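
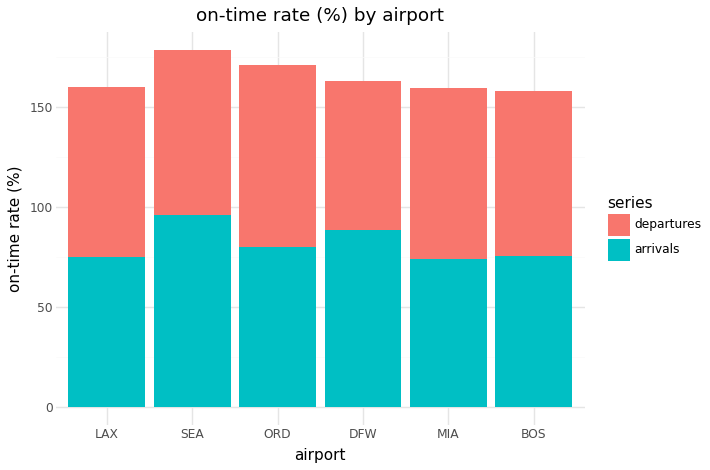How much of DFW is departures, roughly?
≈ 80

departures top ≈ 160, bottom ≈ 80; segment ≈ 80.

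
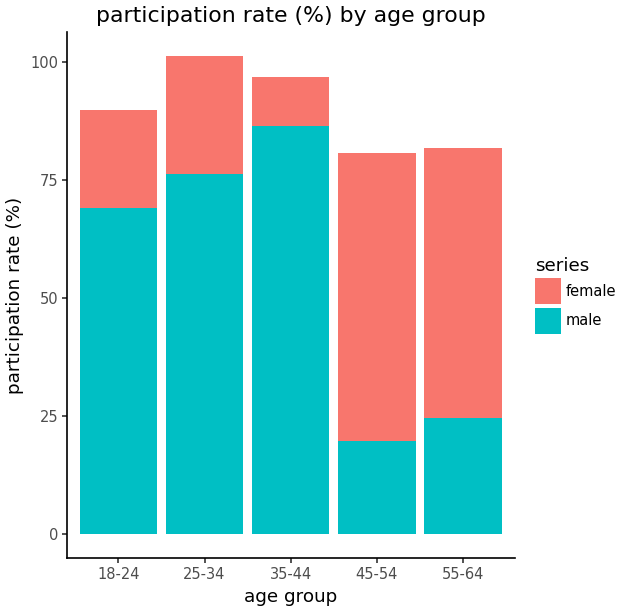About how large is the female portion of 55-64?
≈ 60

female top ≈ 80, bottom ≈ 20; segment ≈ 60.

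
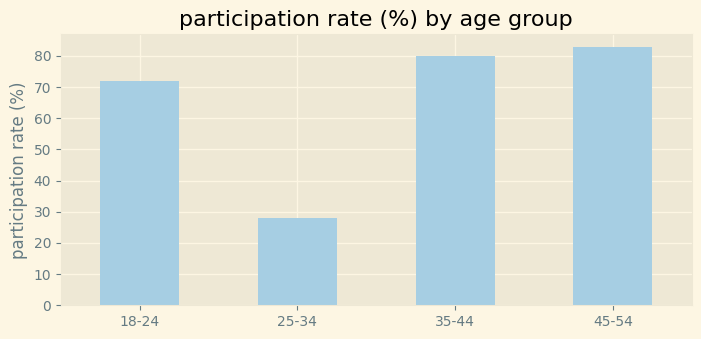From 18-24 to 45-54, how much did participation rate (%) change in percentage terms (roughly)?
18-24 ≈ 70, 45-54 ≈ 80; (80 − 70) / 70 ≈ +14.3%.

≈ +14.3%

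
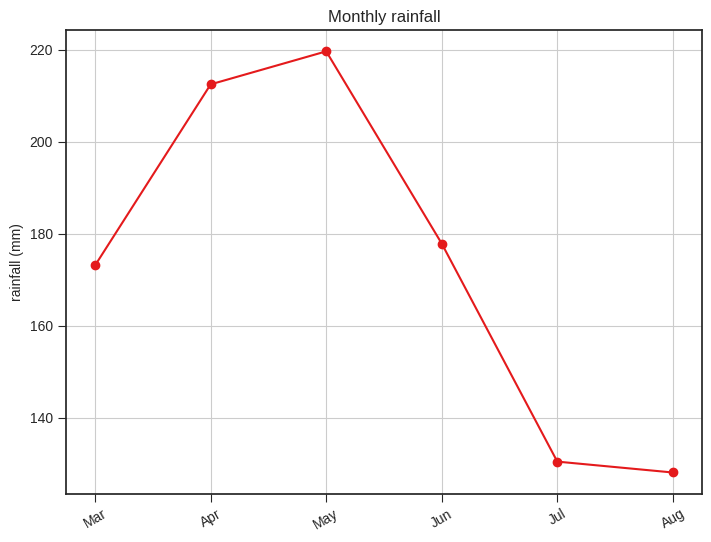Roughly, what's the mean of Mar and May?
(170 + 220) / 2 ≈ 195.

≈ 195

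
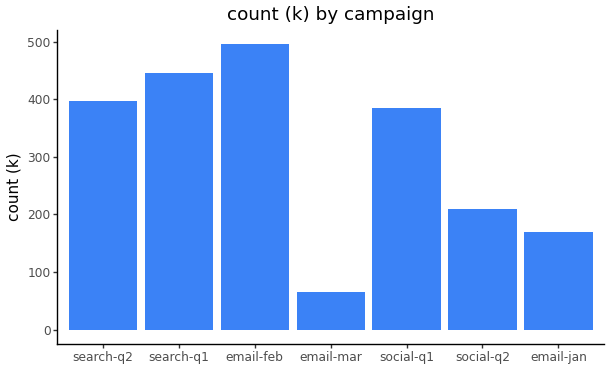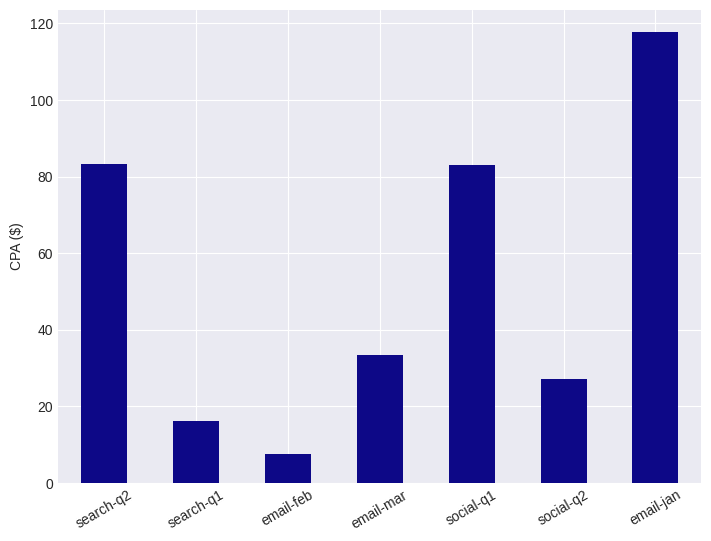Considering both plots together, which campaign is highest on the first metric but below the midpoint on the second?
Chart 2 median CPA ($) ≈ 40; below-median campaigns: search-q1, email-feb, social-q2. Among those, email-feb has the highest count (k) (≈ 500).

email-feb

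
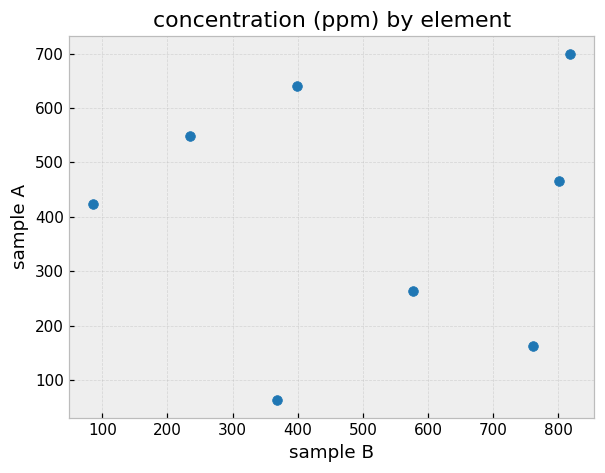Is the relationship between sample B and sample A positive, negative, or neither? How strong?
Points are roughly uncorrelated; weak (|r| ≈ 0.0).

no clear correlation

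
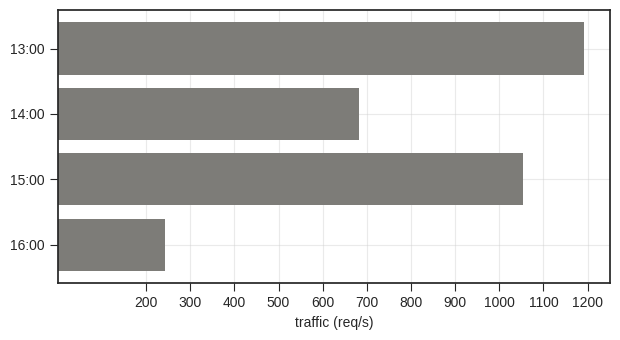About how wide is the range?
≈ 1000

Max 13:00 ≈ 1200, min 16:00 ≈ 200; range ≈ 1000.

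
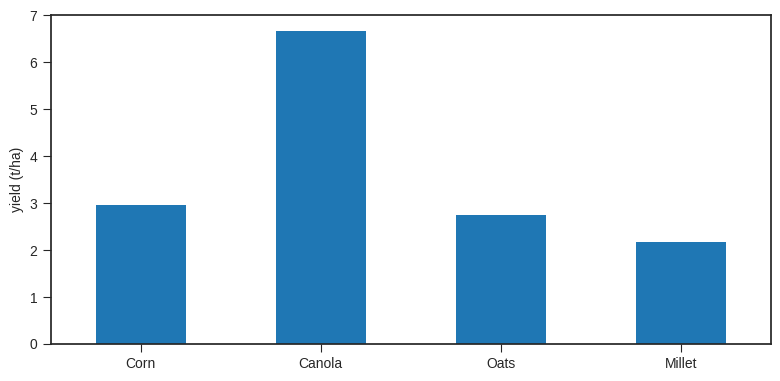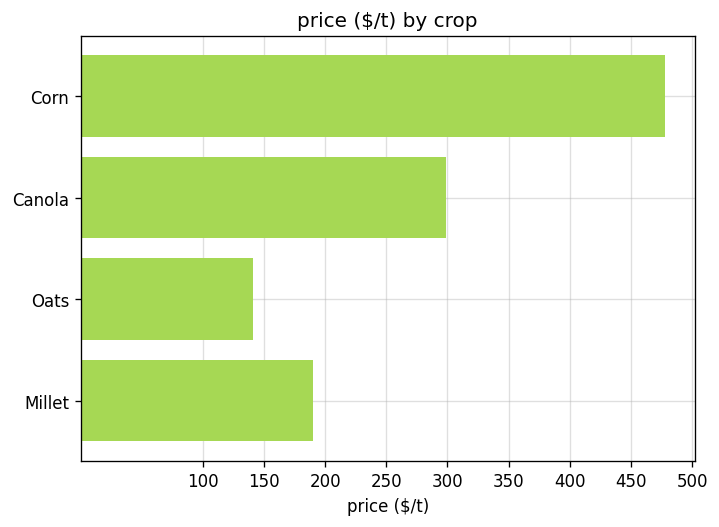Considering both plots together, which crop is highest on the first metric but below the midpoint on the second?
Chart 2 median price ($/t) ≈ 250; below-median crops: Oats, Millet. Among those, Oats has the highest yield (t/ha) (≈ 3).

Oats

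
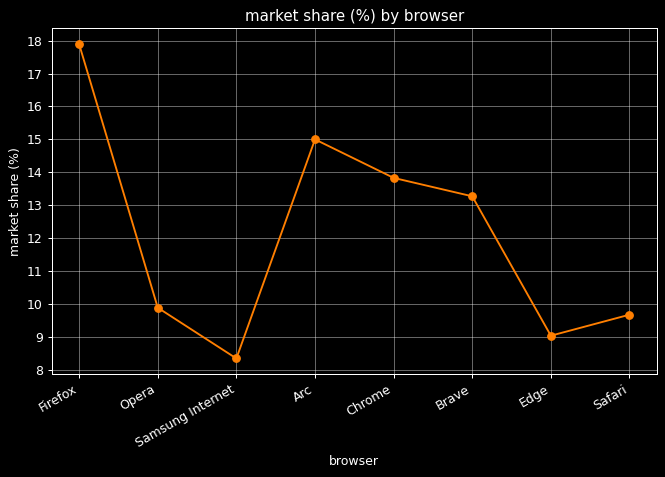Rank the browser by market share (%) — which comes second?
Arc

Top 3: Firefox ≈ 18, Arc ≈ 15, Chrome ≈ 14.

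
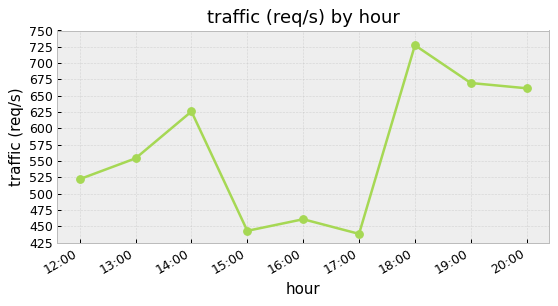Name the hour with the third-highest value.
Top 4: 18:00 ≈ 725, 19:00 ≈ 675, 20:00 ≈ 650, 14:00 ≈ 625.

20:00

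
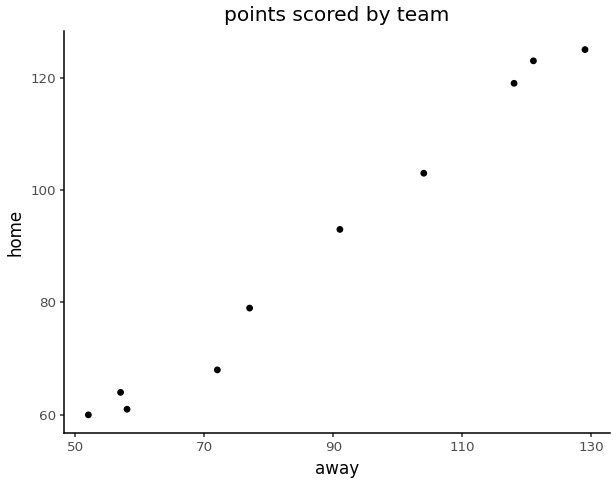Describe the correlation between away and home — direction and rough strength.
Points are positively correlated; strong (|r| ≈ 1.0).

positive, strong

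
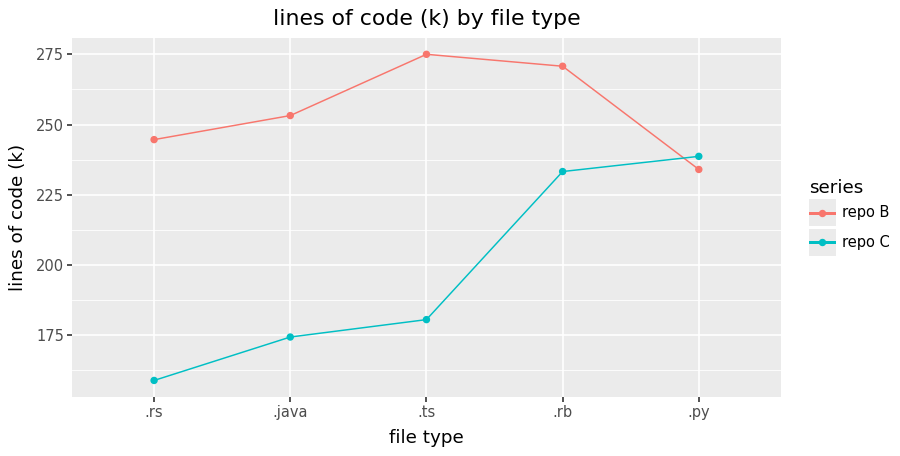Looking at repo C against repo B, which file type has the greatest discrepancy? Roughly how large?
.ts: repo C ≈ 180, repo B ≈ 280 → gap ≈ 100. Next-largest (.rs) is only ≈ 80.

.ts, ≈ 100 k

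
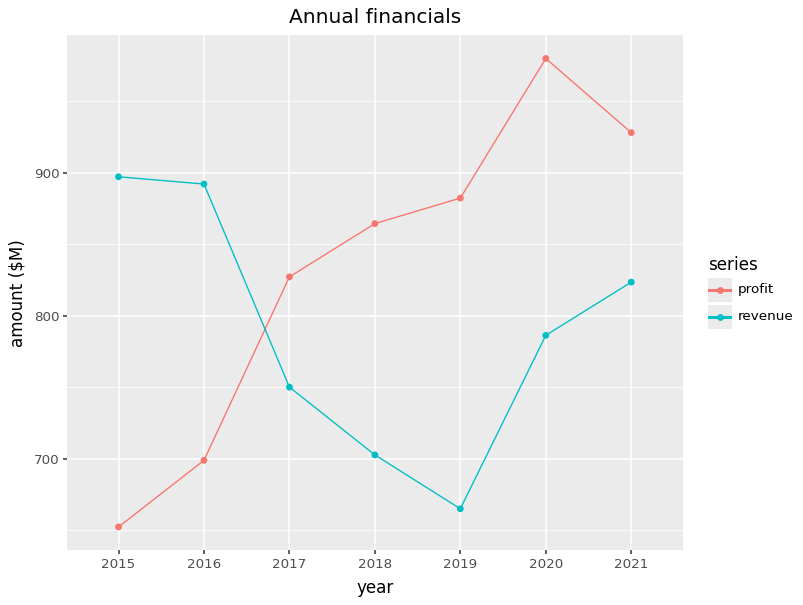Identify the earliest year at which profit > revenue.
2016: profit ≈ 700 vs revenue ≈ 900 (not yet); 2017: profit ≈ 850 vs revenue ≈ 750 (first crossover).

2017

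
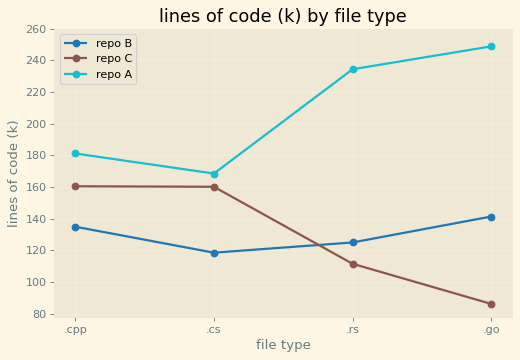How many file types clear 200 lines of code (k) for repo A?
Above 200: .rs, .go.

2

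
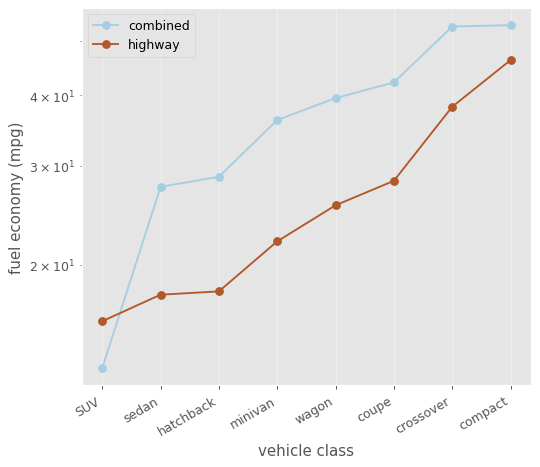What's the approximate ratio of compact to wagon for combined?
compact ≈ 55, wagon ≈ 40; 55/40 ≈ 1.38.

≈ 1.38×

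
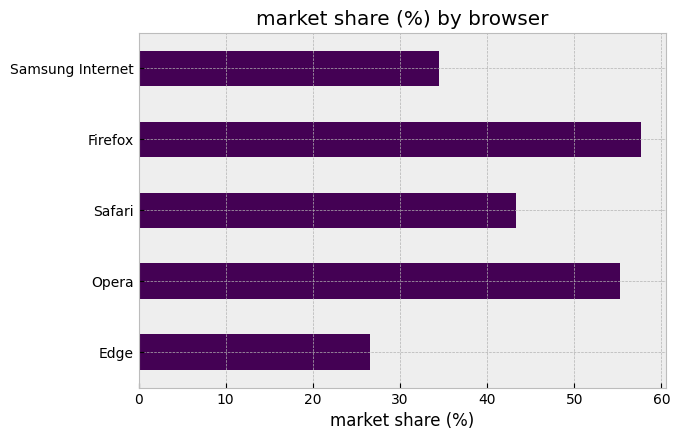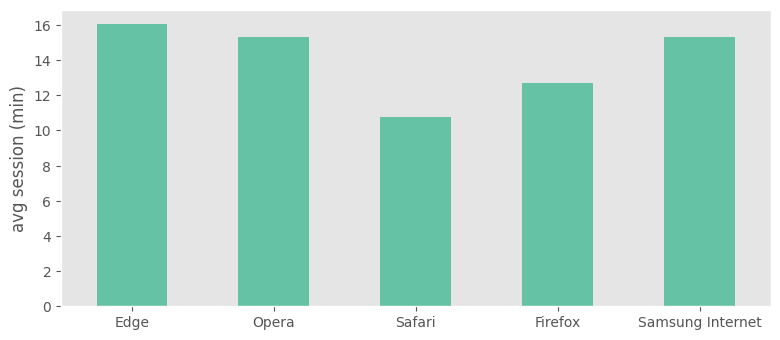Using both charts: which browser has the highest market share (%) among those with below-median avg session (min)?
Firefox

Chart 2 median avg session (min) ≈ 16; below-median browsers: Safari, Firefox. Among those, Firefox has the highest market share (%) (≈ 60).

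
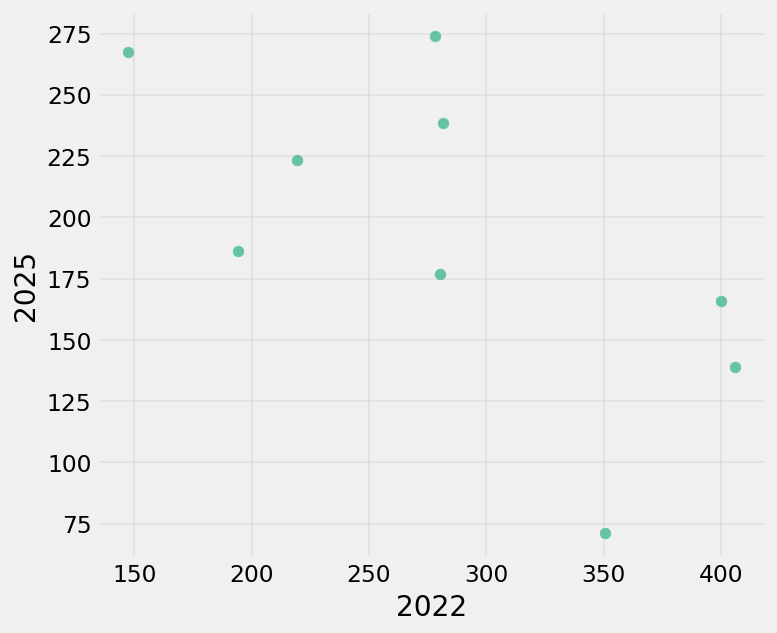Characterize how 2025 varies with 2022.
negative, moderate

Points are negatively correlated; moderate (|r| ≈ 0.6).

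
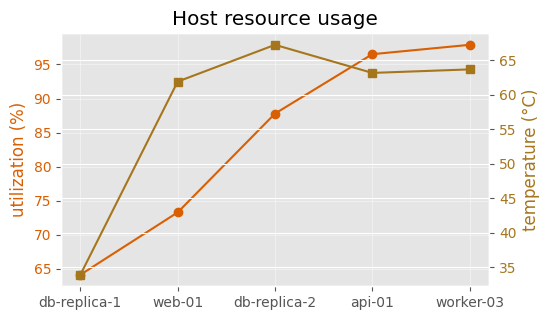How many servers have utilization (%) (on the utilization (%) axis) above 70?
Above 70: web-01, db-replica-2, api-01, worker-03.

4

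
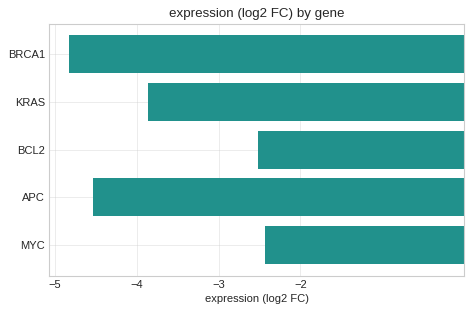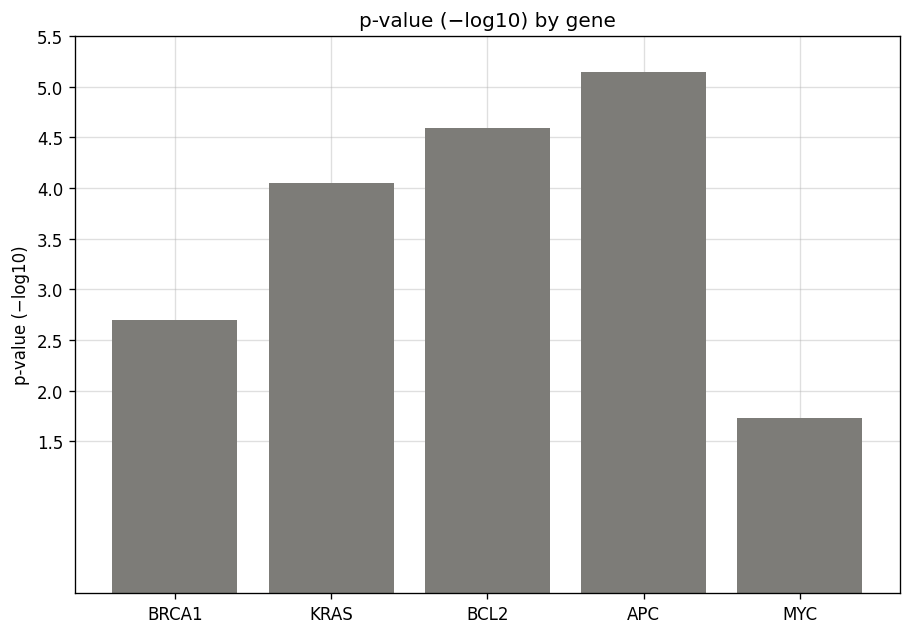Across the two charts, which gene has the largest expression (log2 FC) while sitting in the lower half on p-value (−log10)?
Chart 2 median p-value (−log10) ≈ 4; below-median genes: BRCA1, MYC. Among those, MYC has the highest expression (log2 FC) (≈ -2).

MYC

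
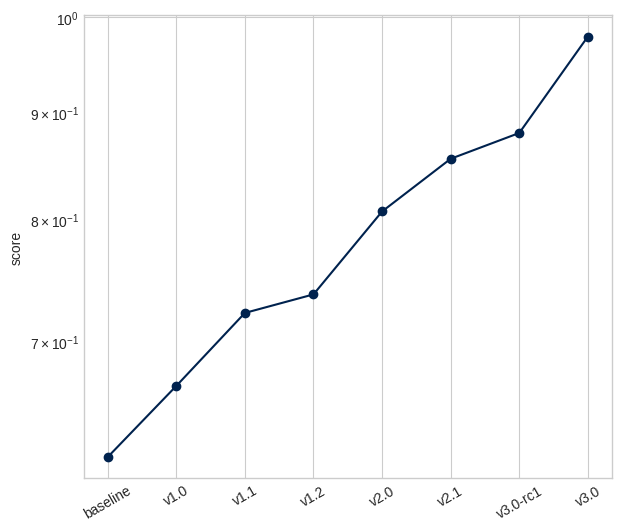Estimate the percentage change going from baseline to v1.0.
≈ +8.3%

baseline ≈ 0.60, v1.0 ≈ 0.65; (0.65 − 0.60) / 0.60 ≈ +8.3%.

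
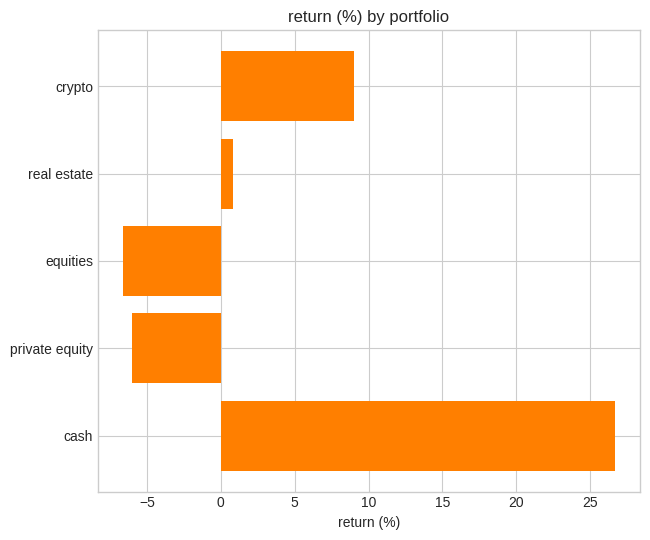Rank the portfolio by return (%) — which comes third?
Top 4: cash ≈ 25, crypto ≈ 10, real estate ≈ 0, private equity ≈ -5.

real estate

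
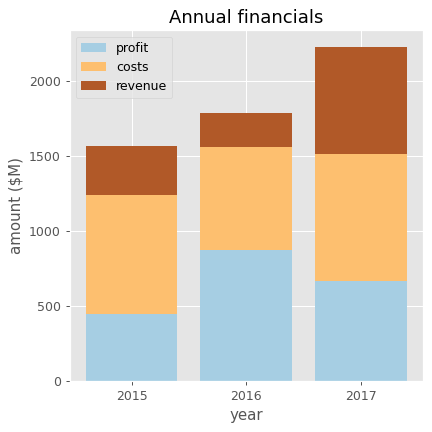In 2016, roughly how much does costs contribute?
≈ 800

costs top ≈ 1600, bottom ≈ 800; segment ≈ 800.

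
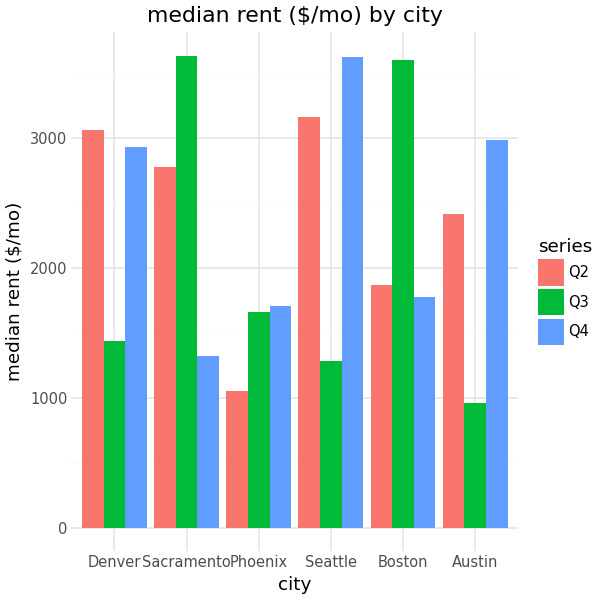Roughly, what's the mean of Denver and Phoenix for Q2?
(3000 + 1000) / 2 ≈ 2000.

≈ 2000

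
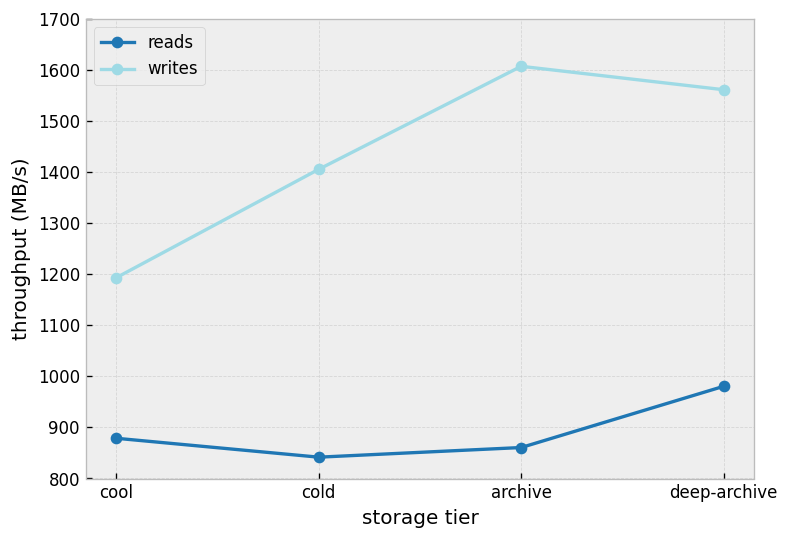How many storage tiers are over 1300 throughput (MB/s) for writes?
Above 1300: cold, archive, deep-archive.

3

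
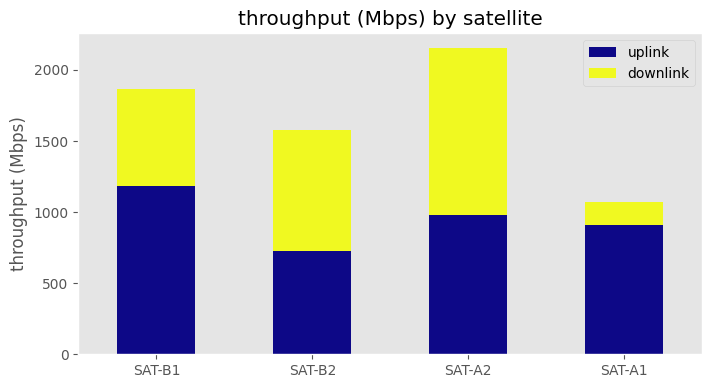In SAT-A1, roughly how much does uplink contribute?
uplink top ≈ 1000, bottom ≈ 0; segment ≈ 1000.

≈ 1000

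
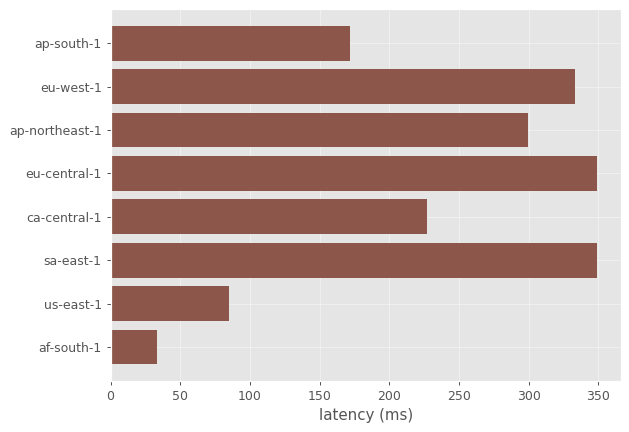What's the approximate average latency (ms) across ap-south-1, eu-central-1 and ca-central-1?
≈ 250

(150 + 350 + 250) / 3 ≈ 250.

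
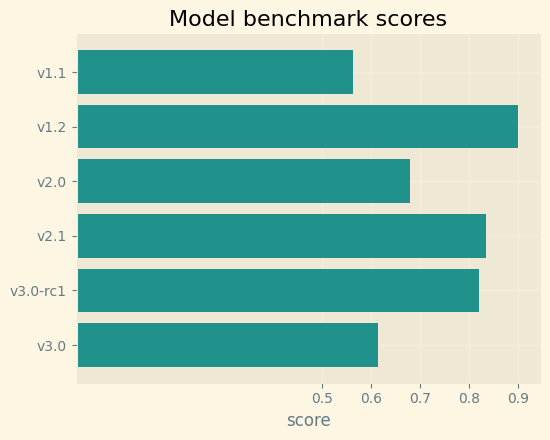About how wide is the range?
≈ 0.3

Max v1.2 ≈ 0.9, min v1.1 ≈ 0.6; range ≈ 0.3.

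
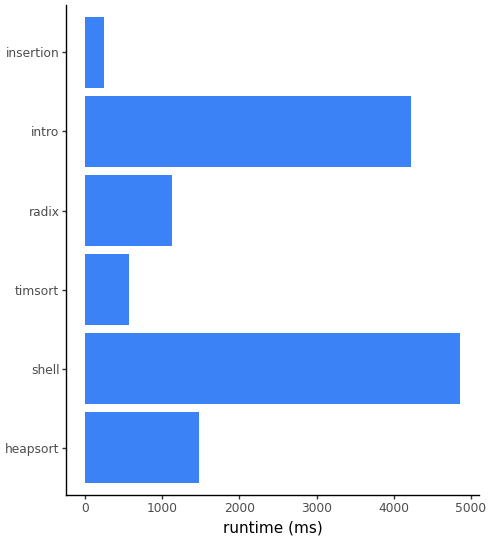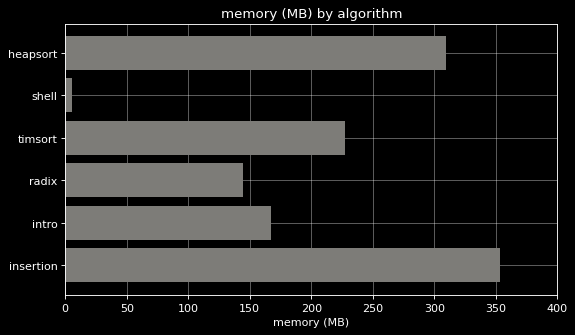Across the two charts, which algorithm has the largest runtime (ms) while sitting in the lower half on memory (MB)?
shell

Chart 2 median memory (MB) ≈ 200; below-median algorithms: shell, radix, intro. Among those, shell has the highest runtime (ms) (≈ 5000).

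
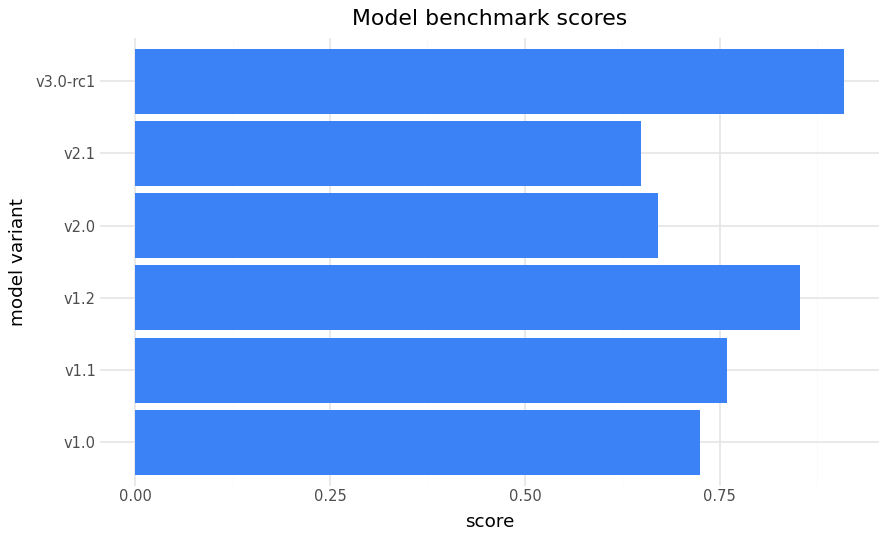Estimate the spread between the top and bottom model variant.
≈ 0.3

Max v3.0-rc1 ≈ 0.9, min v2.1 ≈ 0.6; range ≈ 0.3.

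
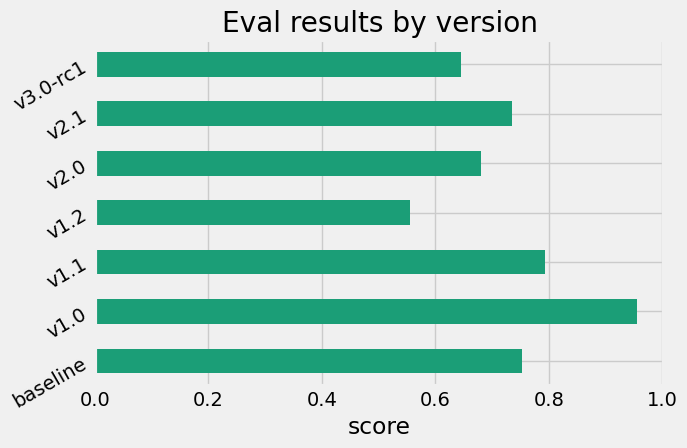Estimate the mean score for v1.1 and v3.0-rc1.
(0.8 + 0.6) / 2 ≈ 0.7.

≈ 0.7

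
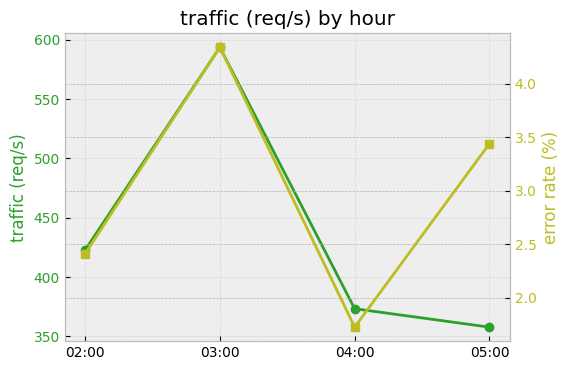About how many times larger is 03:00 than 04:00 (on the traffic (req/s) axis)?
≈ 1.58×

03:00 ≈ 600, 04:00 ≈ 380; 600/380 ≈ 1.58.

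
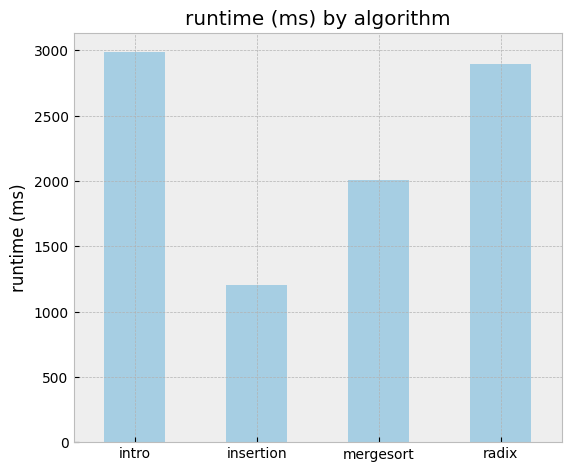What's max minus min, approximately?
≈ 2000

Max intro ≈ 3000, min insertion ≈ 1000; range ≈ 2000.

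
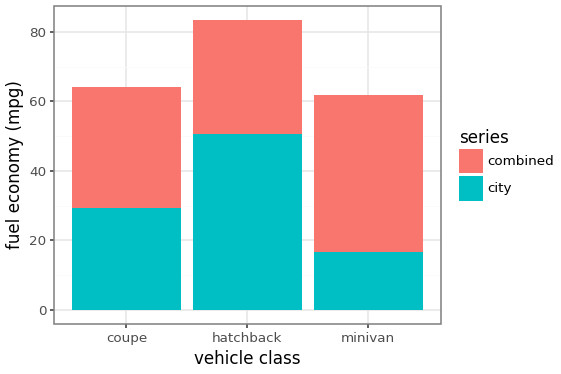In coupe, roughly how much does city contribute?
city top ≈ 30, bottom ≈ 0; segment ≈ 30.

≈ 30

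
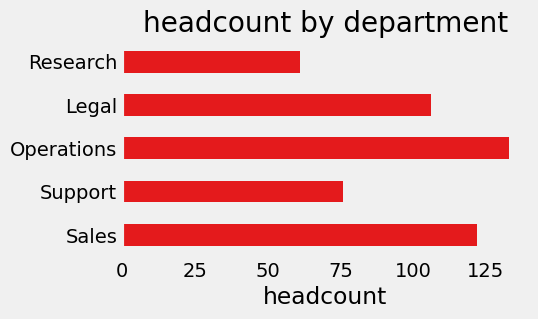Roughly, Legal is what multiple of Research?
Legal ≈ 100, Research ≈ 60; 100/60 ≈ 1.67.

≈ 1.67×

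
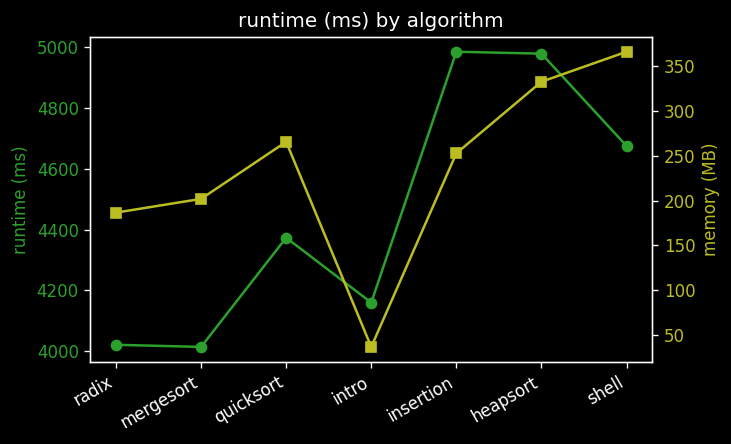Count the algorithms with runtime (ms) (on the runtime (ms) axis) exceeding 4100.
Above 4100: quicksort, intro, insertion, heapsort, shell.

5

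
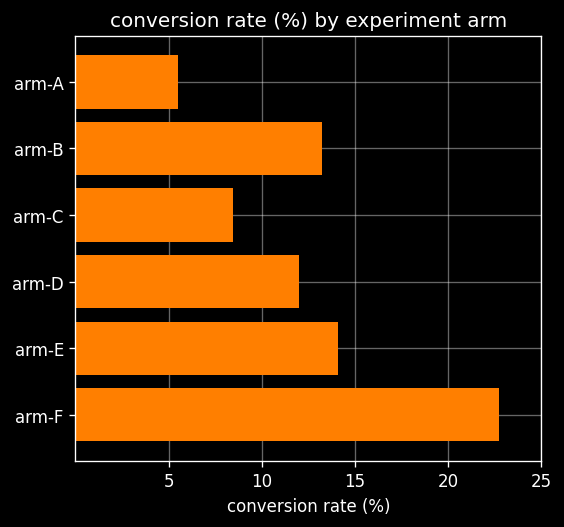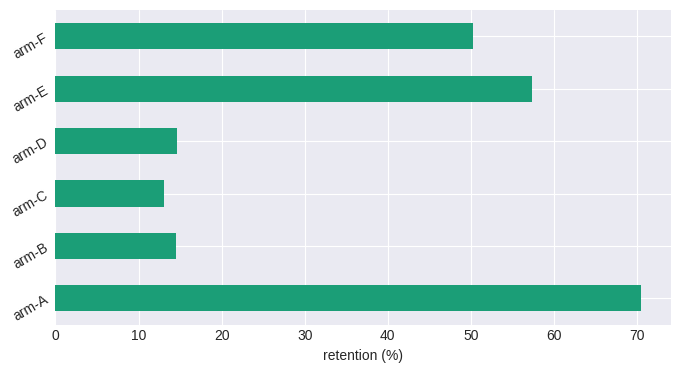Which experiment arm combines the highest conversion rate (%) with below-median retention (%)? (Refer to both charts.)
arm-B

Chart 2 median retention (%) ≈ 30; below-median experiment arms: arm-B, arm-C, arm-D. Among those, arm-B has the highest conversion rate (%) (≈ 15).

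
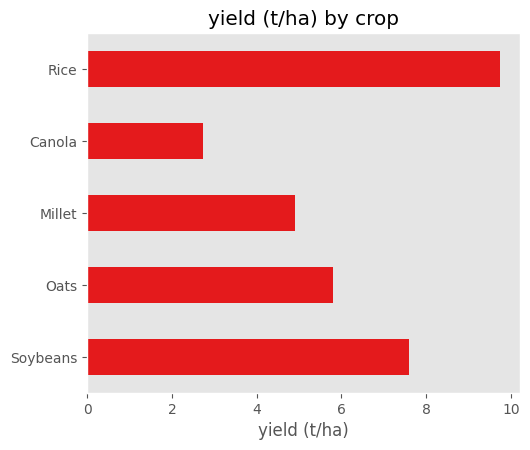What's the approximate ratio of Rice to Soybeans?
≈ 1.25×

Rice ≈ 10, Soybeans ≈ 8; 10/8 ≈ 1.25.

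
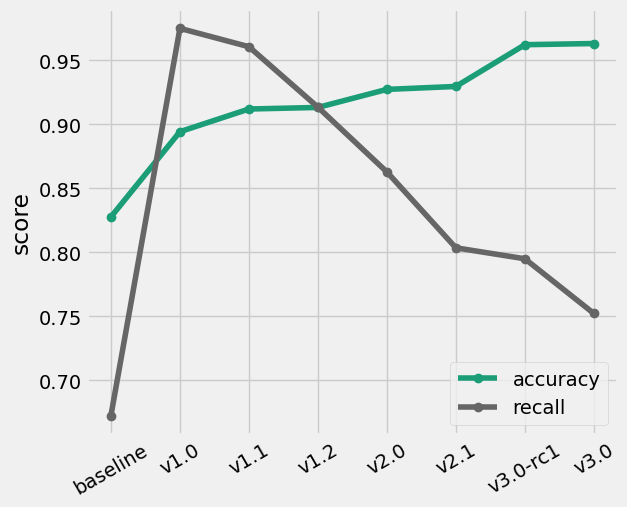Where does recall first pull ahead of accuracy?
v1.0

baseline: recall ≈ 0.65 vs accuracy ≈ 0.85 (not yet); v1.0: recall ≈ 0.95 vs accuracy ≈ 0.90 (first crossover).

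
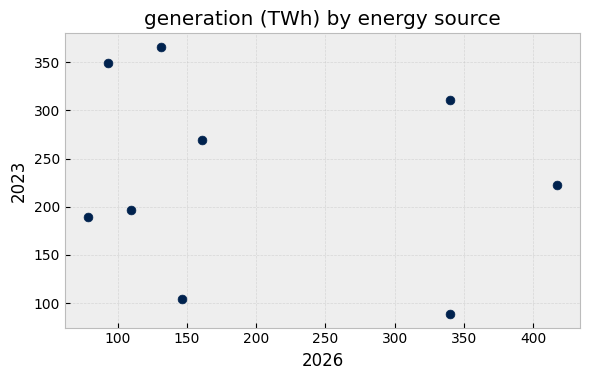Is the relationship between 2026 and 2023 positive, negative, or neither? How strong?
no clear correlation

Points are roughly uncorrelated; weak (|r| ≈ 0.2).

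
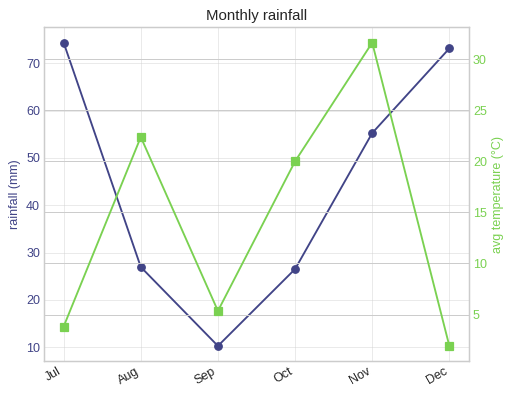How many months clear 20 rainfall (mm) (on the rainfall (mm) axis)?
Above 20: Jul, Aug, Oct, Nov, Dec.

5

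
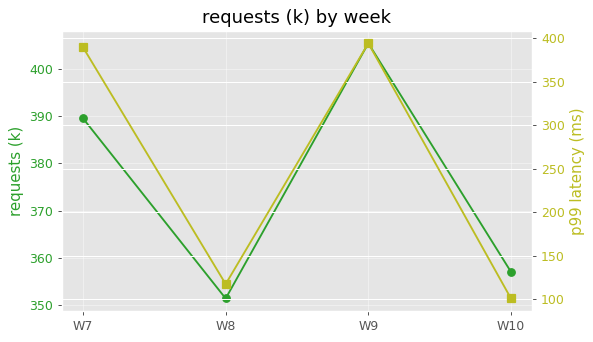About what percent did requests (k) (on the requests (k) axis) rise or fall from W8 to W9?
≈ +15.7%

W8 ≈ 350, W9 ≈ 405; (405 − 350) / 350 ≈ +15.7%.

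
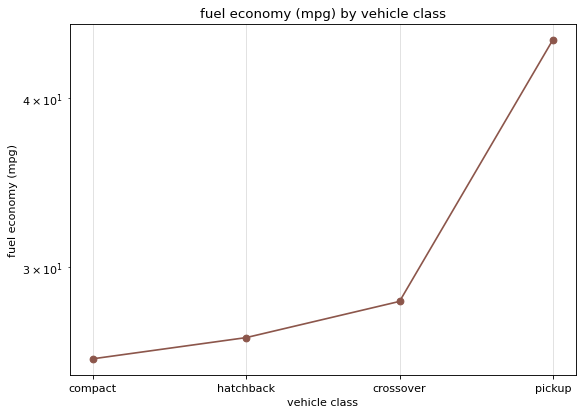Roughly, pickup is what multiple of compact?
pickup ≈ 44, compact ≈ 26; 44/26 ≈ 1.69.

≈ 1.69×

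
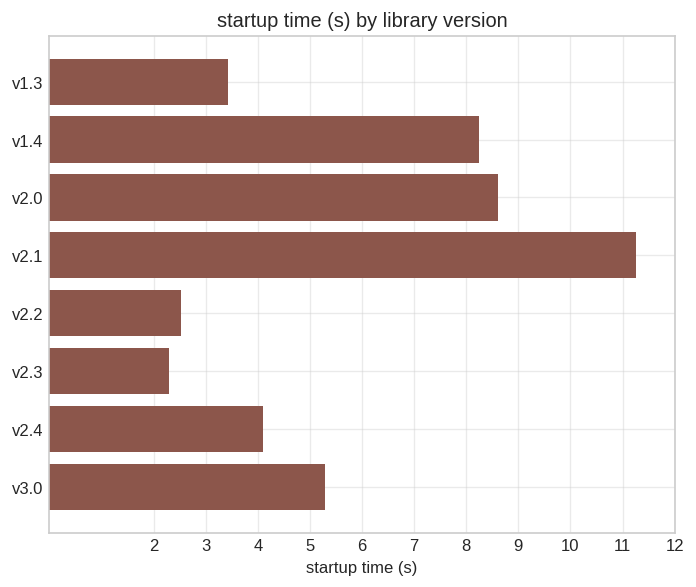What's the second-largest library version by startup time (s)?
v2.0

Top 3: v2.1 ≈ 11, v2.0 ≈ 9, v1.4 ≈ 8.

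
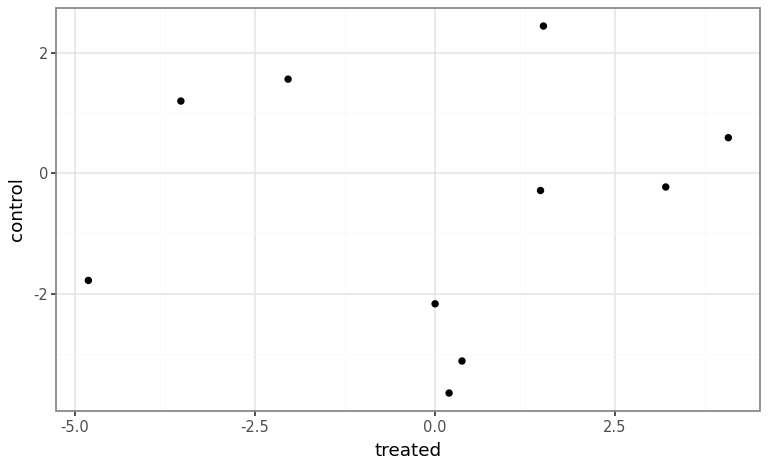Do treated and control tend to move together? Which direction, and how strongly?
no clear correlation

Points are roughly uncorrelated; weak (|r| ≈ 0.1).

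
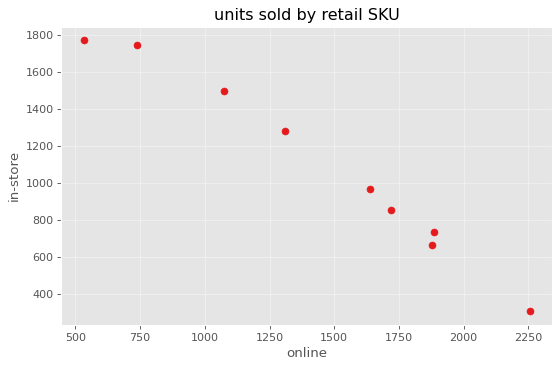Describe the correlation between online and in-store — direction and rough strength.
negative, strong

Points are negatively correlated; strong (|r| ≈ 1.0).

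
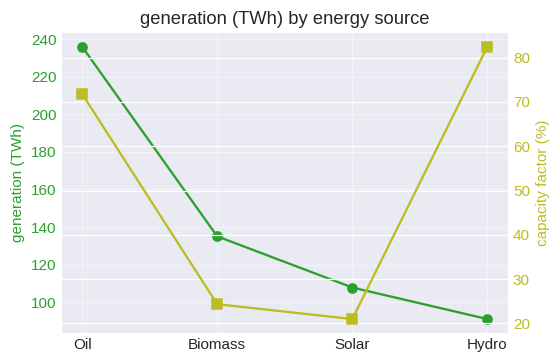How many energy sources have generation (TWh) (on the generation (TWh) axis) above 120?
Above 120: Oil, Biomass.

2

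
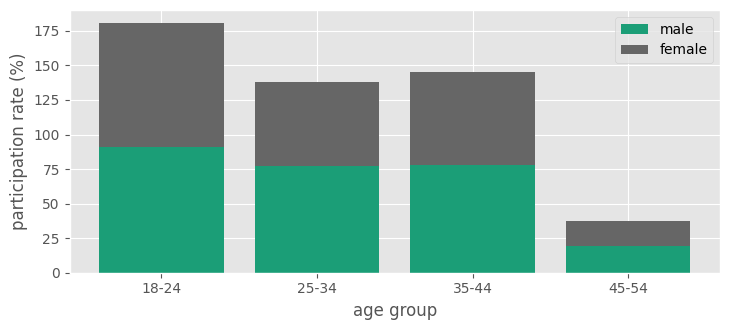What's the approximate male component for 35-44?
≈ 80

male top ≈ 80, bottom ≈ 0; segment ≈ 80.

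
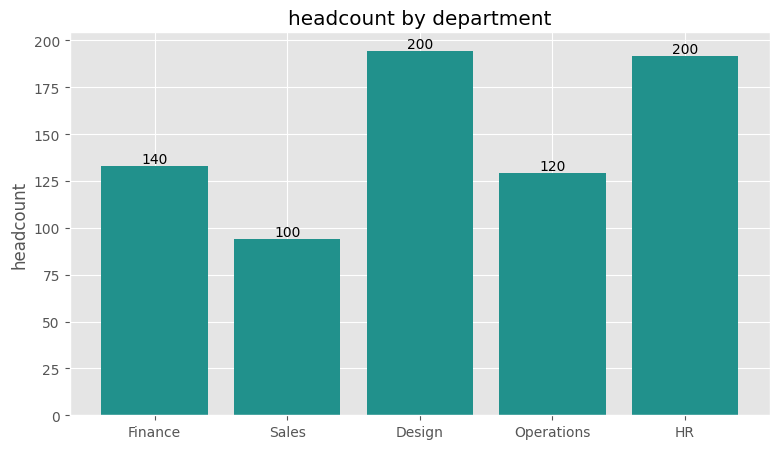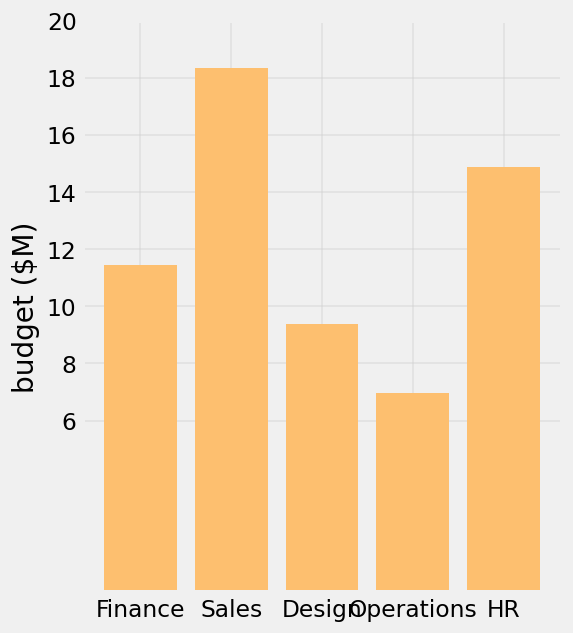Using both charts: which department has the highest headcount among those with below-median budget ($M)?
Design

Chart 2 median budget ($M) ≈ 12; below-median departments: Design, Operations. Among those, Design has the highest headcount (≈ 200).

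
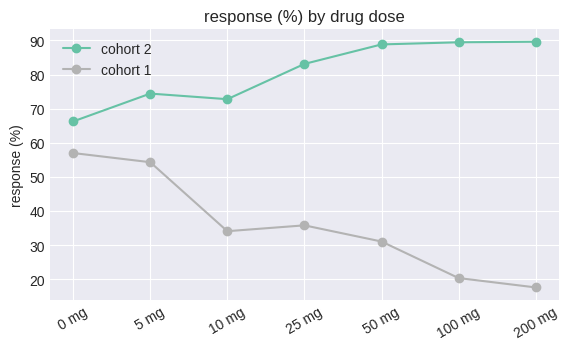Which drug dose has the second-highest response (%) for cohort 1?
5 mg

Top 3 for cohort 1: 0 mg ≈ 60, 5 mg ≈ 50, 25 mg ≈ 40.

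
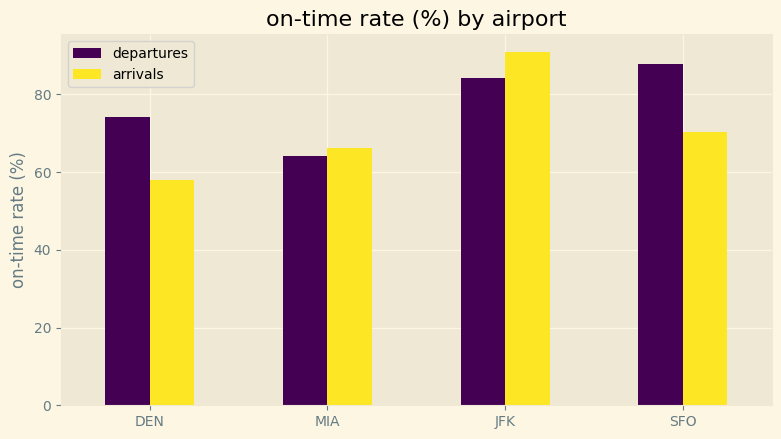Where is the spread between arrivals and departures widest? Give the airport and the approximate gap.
SFO: arrivals ≈ 70, departures ≈ 90 → gap ≈ 20. Next-largest (DEN) is only ≈ 10.

SFO, ≈ 20 %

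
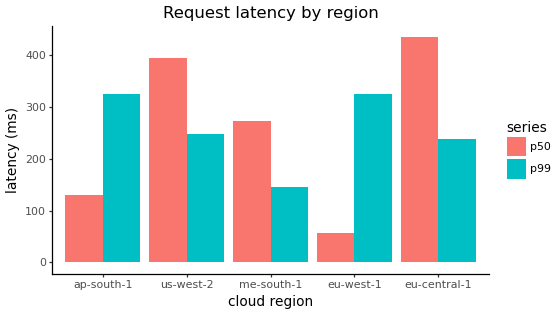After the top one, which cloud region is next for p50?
Top 3 for p50: eu-central-1 ≈ 450, us-west-2 ≈ 400, me-south-1 ≈ 250.

us-west-2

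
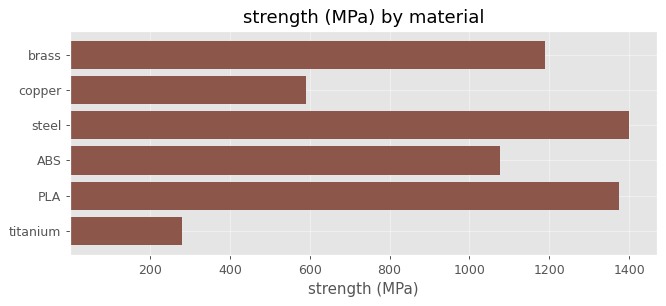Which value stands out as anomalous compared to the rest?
titanium

titanium ≈ 200; the rest sit between ≈ 600 and ≈ 1400.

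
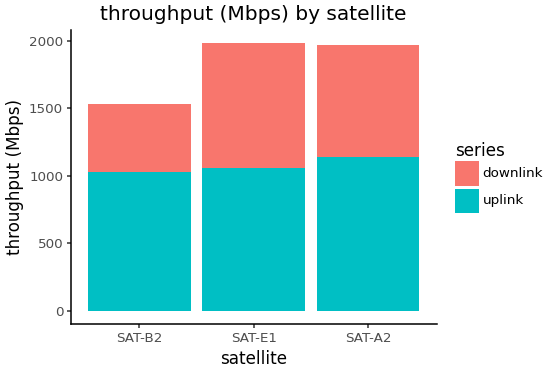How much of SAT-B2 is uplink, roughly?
uplink top ≈ 1000, bottom ≈ 0; segment ≈ 1000.

≈ 1000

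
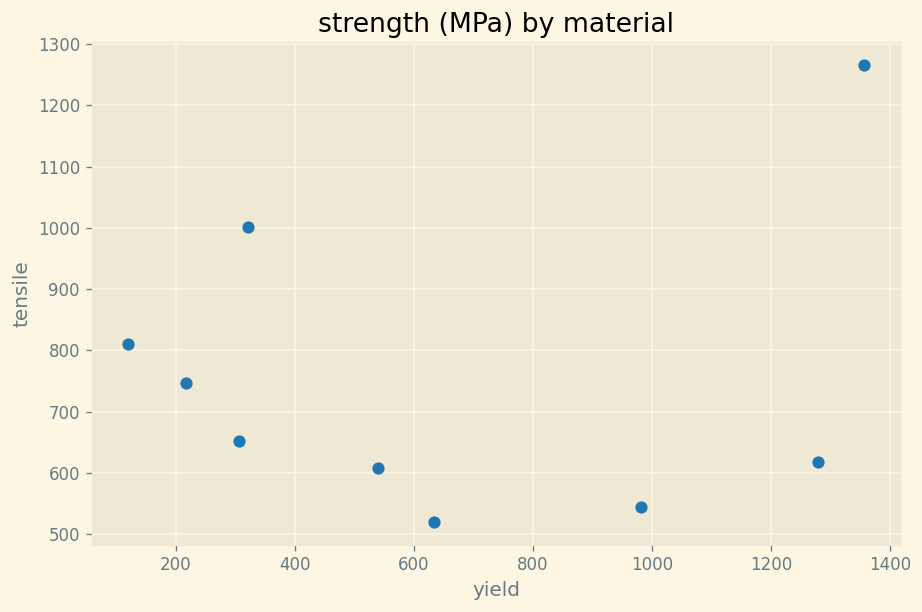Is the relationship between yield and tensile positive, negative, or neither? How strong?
no clear correlation

Points are roughly uncorrelated; weak (|r| ≈ 0.2).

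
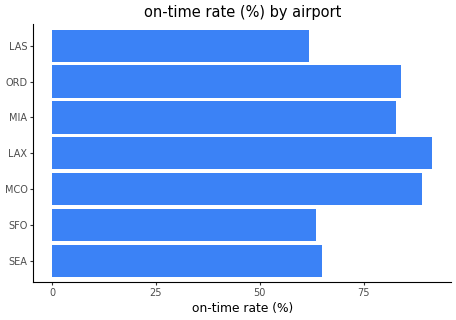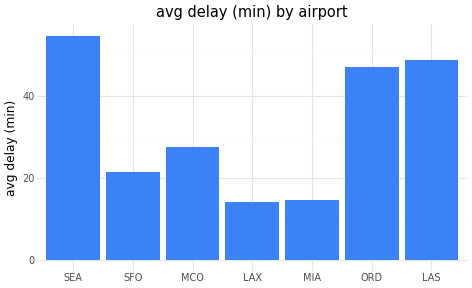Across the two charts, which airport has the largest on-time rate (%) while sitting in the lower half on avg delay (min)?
Chart 2 median avg delay (min) ≈ 30; below-median airports: SFO, LAX, MIA. Among those, LAX has the highest on-time rate (%) (≈ 90).

LAX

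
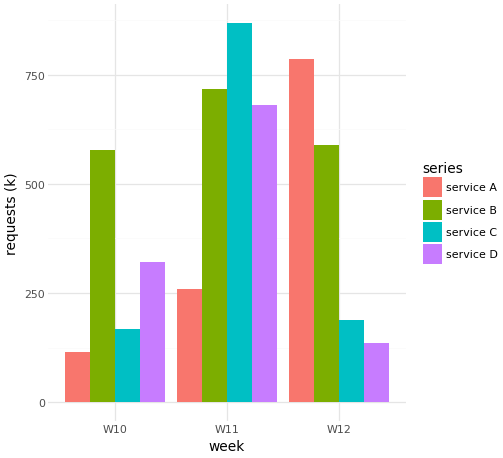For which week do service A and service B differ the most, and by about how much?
W10, ≈ 500 k

W10: service A ≈ 100, service B ≈ 600 → gap ≈ 500. Next-largest (W11) is only ≈ 400.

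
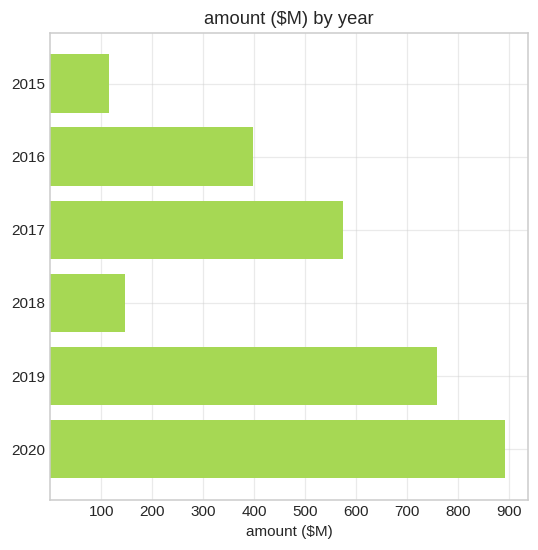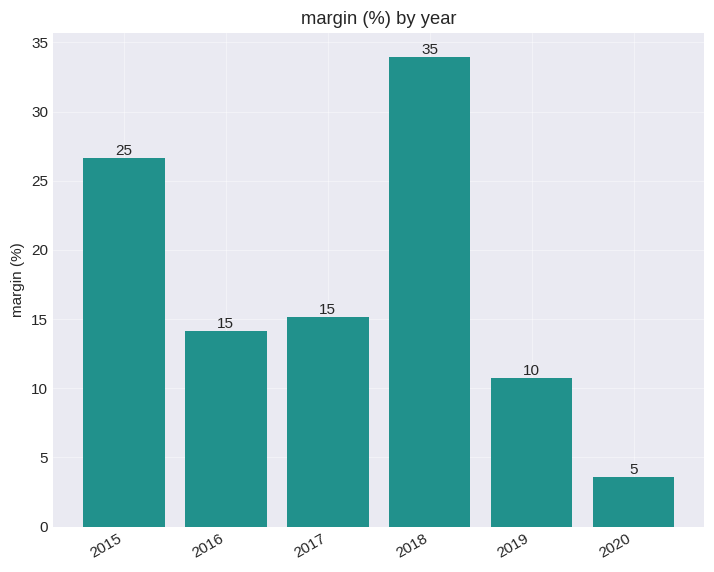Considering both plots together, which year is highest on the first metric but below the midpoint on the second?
Chart 2 median margin (%) ≈ 15; below-median years: 2016, 2019, 2020. Among those, 2020 has the highest amount ($M) (≈ 900).

2020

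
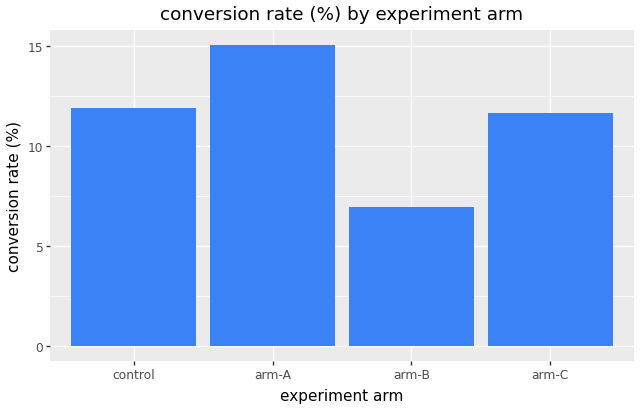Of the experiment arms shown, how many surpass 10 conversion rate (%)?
3

Above 10: control, arm-A, arm-C.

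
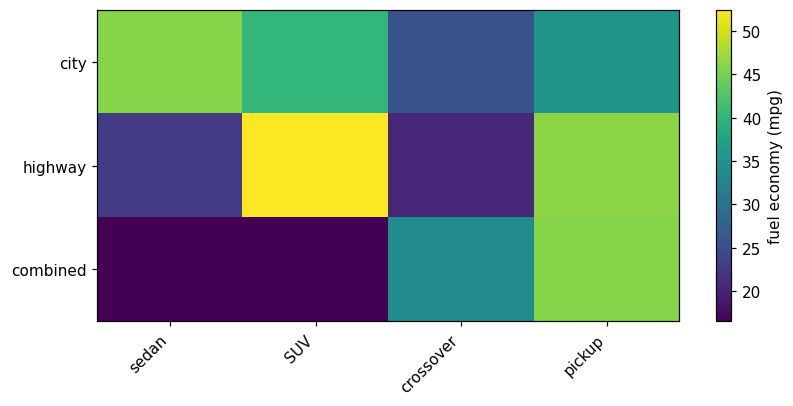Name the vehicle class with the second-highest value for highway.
pickup

Top 3 for highway: SUV ≈ 50, pickup ≈ 45, sedan ≈ 25.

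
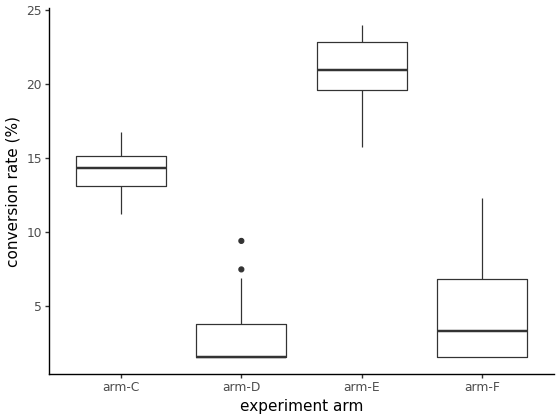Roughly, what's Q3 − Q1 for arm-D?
≈ 2

Q3 ≈ 4, Q1 ≈ 2; IQR ≈ 2.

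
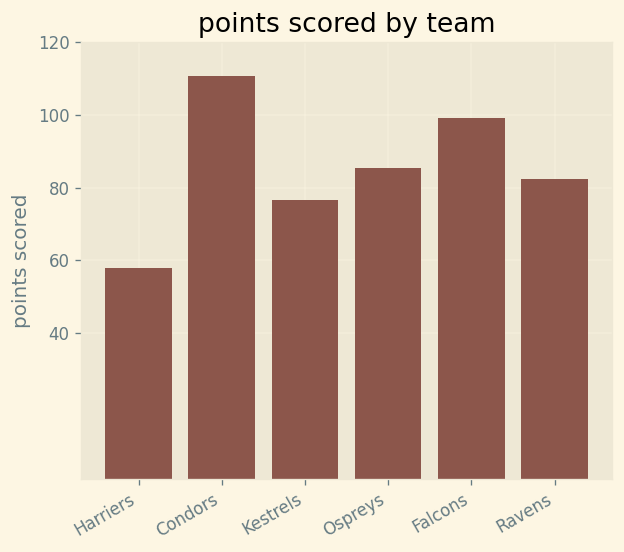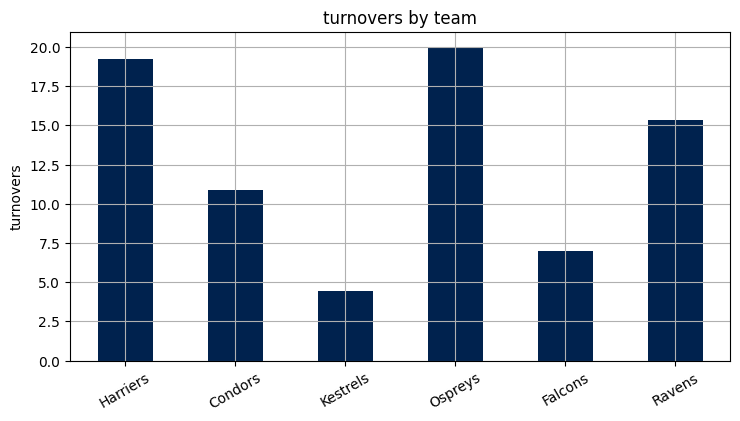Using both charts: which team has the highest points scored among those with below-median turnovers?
Condors

Chart 2 median turnovers ≈ 14; below-median teams: Condors, Kestrels, Falcons. Among those, Condors has the highest points scored (≈ 120).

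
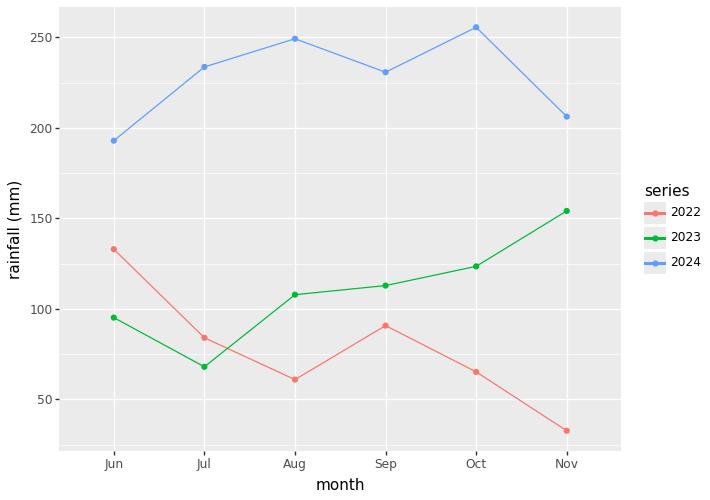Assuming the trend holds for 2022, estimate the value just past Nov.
Last three: 100, 60, 40 → slope ≈ -30/step → next ≈ 10.

≈ 10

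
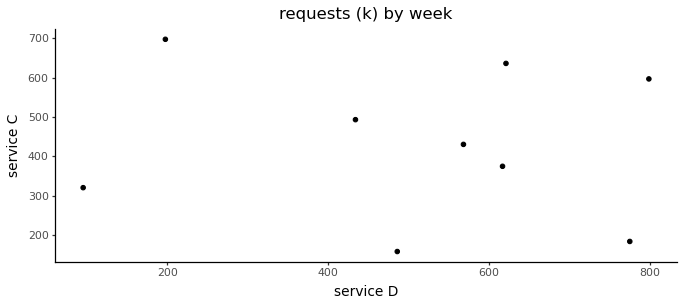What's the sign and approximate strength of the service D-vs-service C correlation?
Points are roughly uncorrelated; weak (|r| ≈ 0.1).

no clear correlation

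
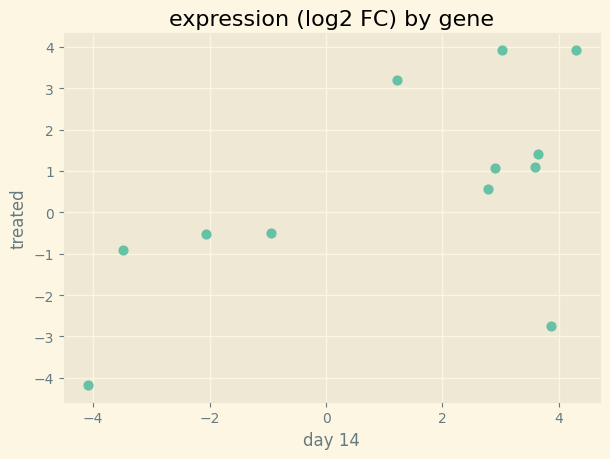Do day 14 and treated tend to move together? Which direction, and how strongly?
Points are positively correlated; moderate (|r| ≈ 0.6).

positive, moderate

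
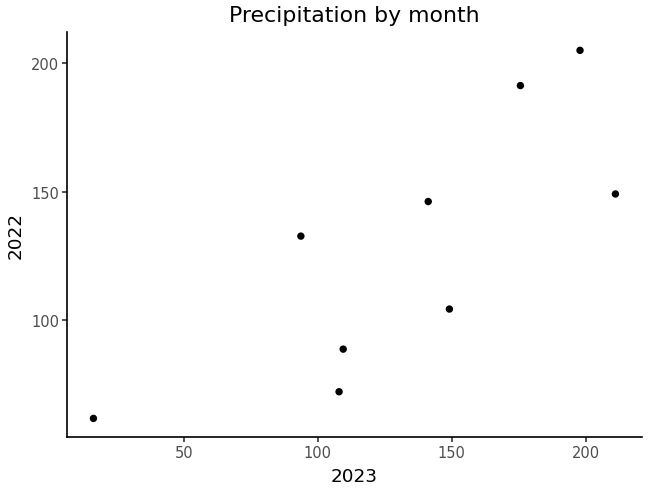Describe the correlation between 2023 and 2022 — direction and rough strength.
Points are positively correlated; strong (|r| ≈ 0.8).

positive, strong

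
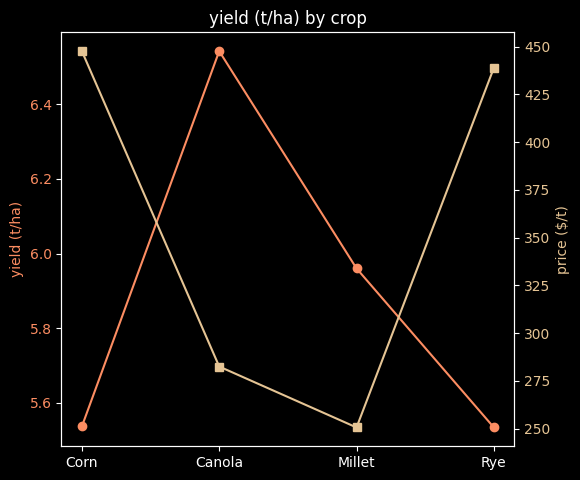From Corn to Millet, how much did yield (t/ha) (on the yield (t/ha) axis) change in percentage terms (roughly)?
Corn ≈ 5.5, Millet ≈ 6.0; (6.0 − 5.5) / 5.5 ≈ +9.1%.

≈ +9.1%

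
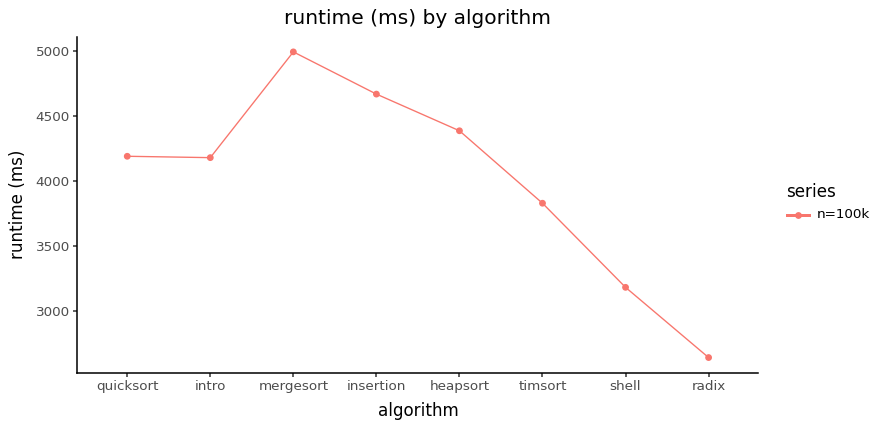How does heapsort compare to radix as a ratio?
≈ 1.69×

heapsort ≈ 4400, radix ≈ 2600; 4400/2600 ≈ 1.69.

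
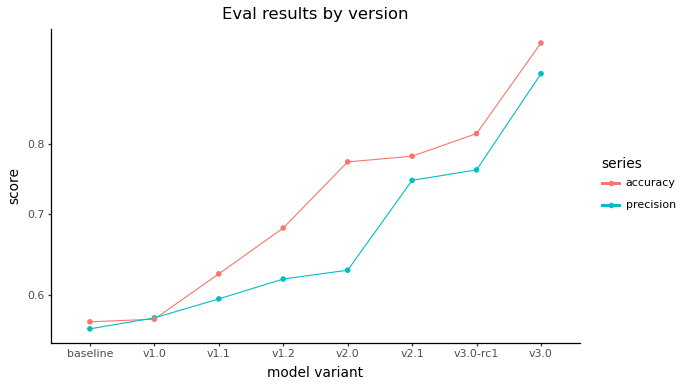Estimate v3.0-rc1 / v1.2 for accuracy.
v3.0-rc1 ≈ 0.80, v1.2 ≈ 0.70; 0.80/0.70 ≈ 1.14.

≈ 1.14×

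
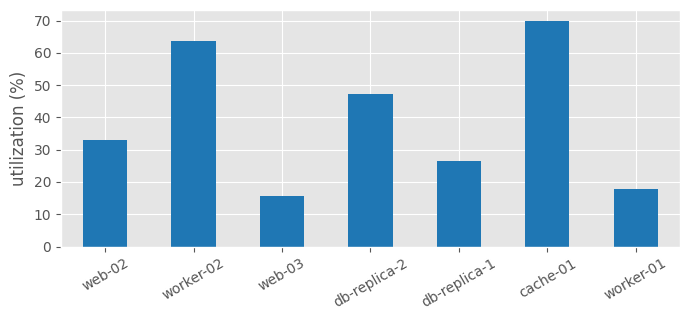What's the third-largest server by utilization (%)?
db-replica-2

Top 4: cache-01 ≈ 70, worker-02 ≈ 60, db-replica-2 ≈ 50, web-02 ≈ 30.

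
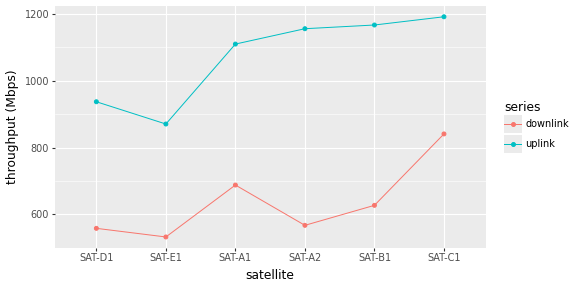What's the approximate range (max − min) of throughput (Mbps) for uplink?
≈ 300

Max SAT-C1 ≈ 1200, min SAT-E1 ≈ 900; range ≈ 300.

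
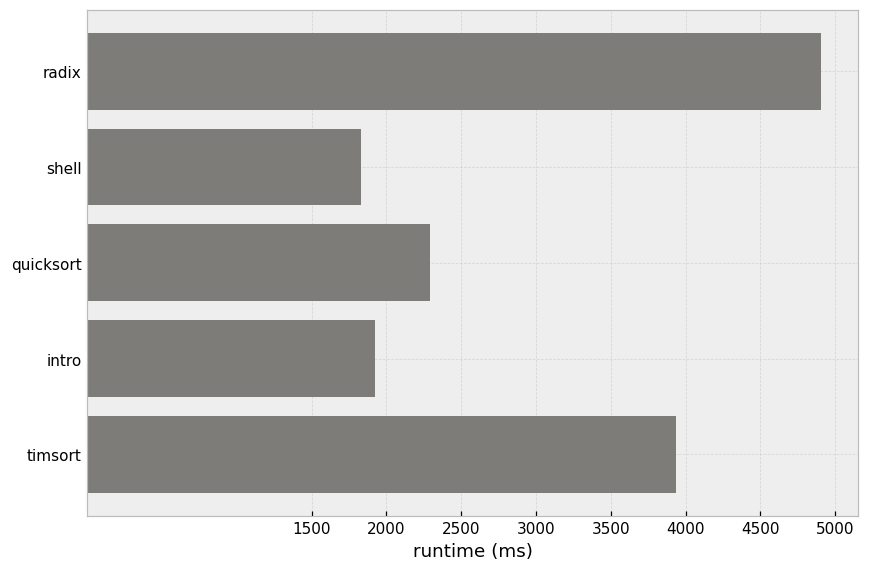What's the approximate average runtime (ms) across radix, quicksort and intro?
(5000 + 2500 + 2000) / 3 ≈ 3167.

≈ 3167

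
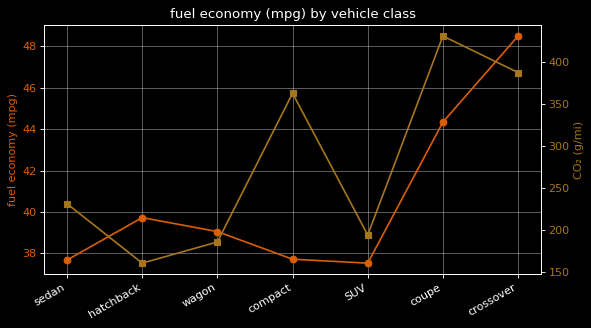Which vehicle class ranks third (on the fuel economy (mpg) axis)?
hatchback

Top 4 (on the fuel economy (mpg) axis): crossover ≈ 48, coupe ≈ 44, hatchback ≈ 40, wagon ≈ 39.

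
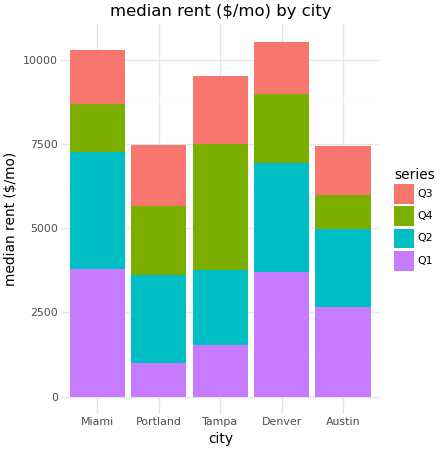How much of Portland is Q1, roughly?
Q1 top ≈ 1000, bottom ≈ 0; segment ≈ 1000.

≈ 1000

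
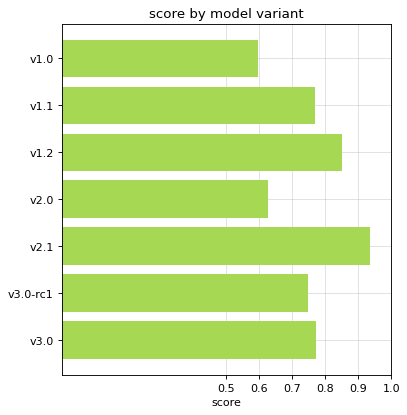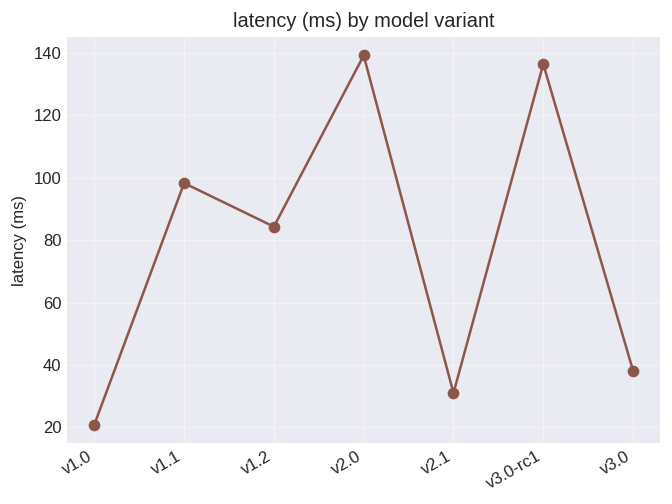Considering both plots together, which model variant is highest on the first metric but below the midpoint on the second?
Chart 2 median latency (ms) ≈ 80; below-median model variants: v1.0, v2.1, v3.0. Among those, v2.1 has the highest score (≈ 0.9).

v2.1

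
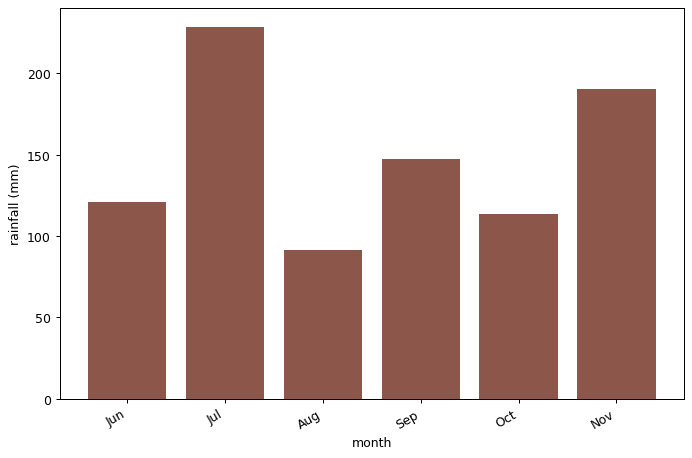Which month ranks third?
Top 4: Jul ≈ 220, Nov ≈ 200, Sep ≈ 140, Jun ≈ 120.

Sep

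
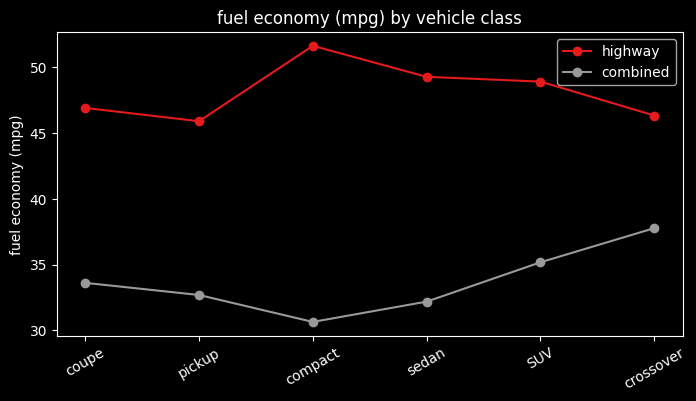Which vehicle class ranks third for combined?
Top 4 for combined: crossover ≈ 38, SUV ≈ 36, coupe ≈ 34, pickup ≈ 32.

coupe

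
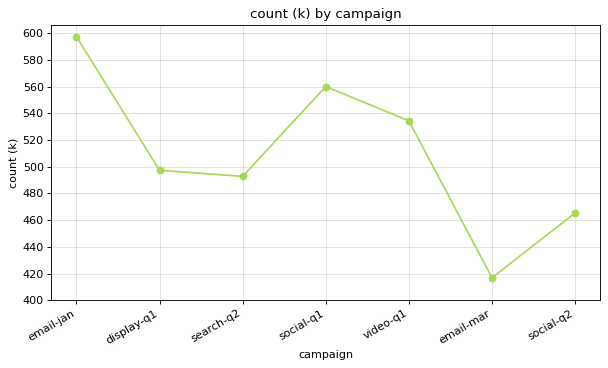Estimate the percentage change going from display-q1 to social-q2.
≈ -8%

display-q1 ≈ 500, social-q2 ≈ 460; (460 − 500) / 500 ≈ -8%.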